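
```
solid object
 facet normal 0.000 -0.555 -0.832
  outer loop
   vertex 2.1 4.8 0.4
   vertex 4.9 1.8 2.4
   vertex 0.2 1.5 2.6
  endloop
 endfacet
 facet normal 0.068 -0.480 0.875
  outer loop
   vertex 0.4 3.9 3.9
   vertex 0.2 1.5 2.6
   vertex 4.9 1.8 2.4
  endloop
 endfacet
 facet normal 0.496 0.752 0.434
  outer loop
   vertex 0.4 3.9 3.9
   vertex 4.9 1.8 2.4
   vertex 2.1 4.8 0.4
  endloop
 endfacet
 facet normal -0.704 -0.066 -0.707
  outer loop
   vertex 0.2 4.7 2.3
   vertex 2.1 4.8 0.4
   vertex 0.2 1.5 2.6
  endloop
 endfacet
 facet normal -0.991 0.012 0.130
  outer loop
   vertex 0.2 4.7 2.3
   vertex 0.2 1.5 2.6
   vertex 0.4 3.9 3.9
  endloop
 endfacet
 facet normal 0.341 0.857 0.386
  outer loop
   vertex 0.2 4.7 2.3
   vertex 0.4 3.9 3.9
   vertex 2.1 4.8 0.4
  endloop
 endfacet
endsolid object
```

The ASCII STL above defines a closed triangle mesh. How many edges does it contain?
9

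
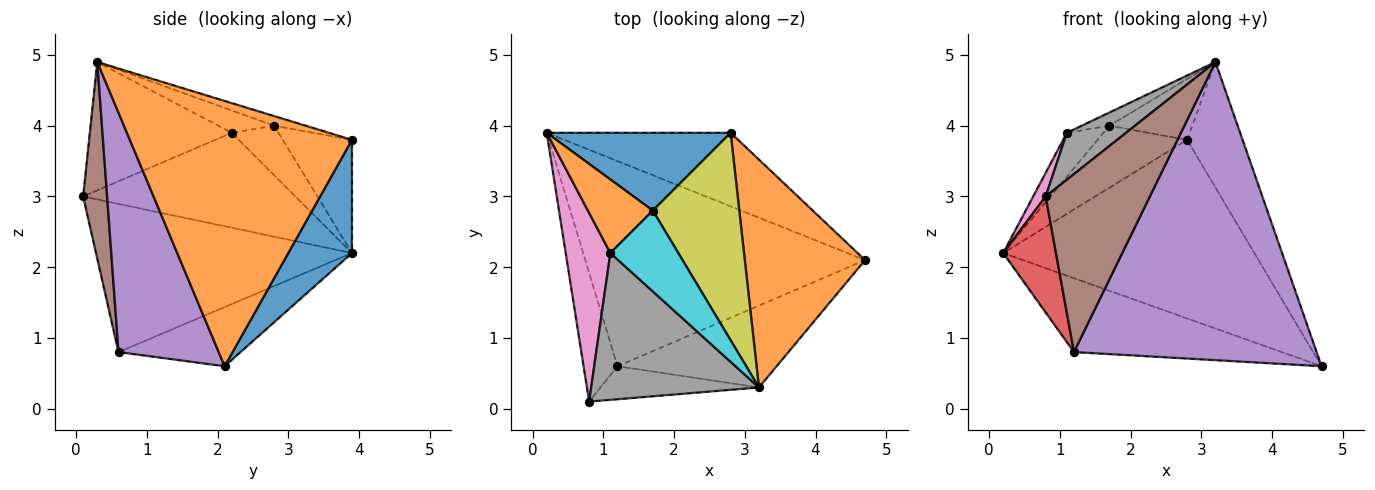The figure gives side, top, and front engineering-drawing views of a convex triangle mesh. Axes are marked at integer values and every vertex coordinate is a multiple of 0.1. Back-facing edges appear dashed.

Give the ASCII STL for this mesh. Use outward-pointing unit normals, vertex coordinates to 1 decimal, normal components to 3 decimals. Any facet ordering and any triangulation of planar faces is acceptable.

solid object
 facet normal 0.228 0.900 -0.371
  outer loop
   vertex 2.8 3.9 3.8
   vertex 4.7 2.1 0.6
   vertex 0.2 3.9 2.2
  endloop
 endfacet
 facet normal 0.888 0.222 0.403
  outer loop
   vertex 2.8 3.9 3.8
   vertex 3.2 0.3 4.9
   vertex 4.7 2.1 0.6
  endloop
 endfacet
 facet normal -0.195 0.332 -0.923
  outer loop
   vertex 1.2 0.6 0.8
   vertex 0.2 3.9 2.2
   vertex 4.7 2.1 0.6
  endloop
 endfacet
 facet normal -0.956 -0.197 -0.219
  outer loop
   vertex 1.2 0.6 0.8
   vertex 0.8 0.1 3.0
   vertex 0.2 3.9 2.2
  endloop
 endfacet
 facet normal 0.370 -0.896 -0.246
  outer loop
   vertex 1.2 0.6 0.8
   vertex 4.7 2.1 0.6
   vertex 3.2 0.3 4.9
  endloop
 endfacet
 facet normal 0.221 -0.959 -0.178
  outer loop
   vertex 1.2 0.6 0.8
   vertex 3.2 0.3 4.9
   vertex 0.8 0.1 3.0
  endloop
 endfacet
 facet normal -0.904 -0.053 0.425
  outer loop
   vertex 1.1 2.2 3.9
   vertex 0.2 3.9 2.2
   vertex 0.8 0.1 3.0
  endloop
 endfacet
 facet normal -0.589 -0.246 0.770
  outer loop
   vertex 1.1 2.2 3.9
   vertex 0.8 0.1 3.0
   vertex 3.2 0.3 4.9
  endloop
 endfacet
 facet normal -0.106 0.280 0.954
  outer loop
   vertex 1.7 2.8 4.0
   vertex 3.2 0.3 4.9
   vertex 2.8 3.9 3.8
  endloop
 endfacet
 facet normal -0.309 0.153 0.939
  outer loop
   vertex 1.7 2.8 4.0
   vertex 1.1 2.2 3.9
   vertex 3.2 0.3 4.9
  endloop
 endfacet
 facet normal -0.434 0.562 0.705
  outer loop
   vertex 1.7 2.8 4.0
   vertex 2.8 3.9 3.8
   vertex 0.2 3.9 2.2
  endloop
 endfacet
 facet normal -0.548 0.428 0.718
  outer loop
   vertex 1.7 2.8 4.0
   vertex 0.2 3.9 2.2
   vertex 1.1 2.2 3.9
  endloop
 endfacet
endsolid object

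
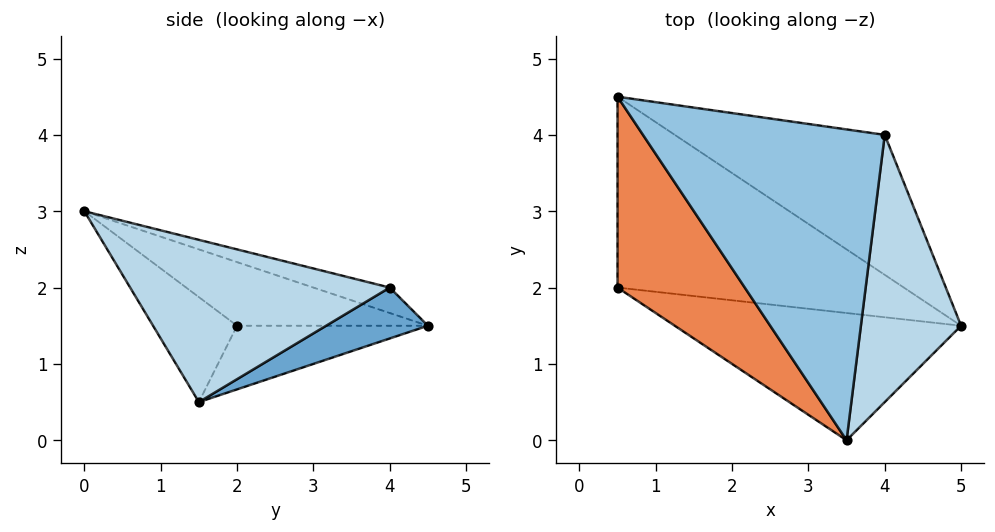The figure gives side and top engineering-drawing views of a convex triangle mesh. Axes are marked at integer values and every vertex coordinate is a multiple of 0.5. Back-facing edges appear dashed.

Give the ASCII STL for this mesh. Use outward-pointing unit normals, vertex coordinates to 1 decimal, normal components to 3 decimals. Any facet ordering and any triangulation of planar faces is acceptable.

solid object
 facet normal 0.195 0.561 -0.805
  outer loop
   vertex 4.0 4.0 2.0
   vertex 5.0 1.5 0.5
   vertex 0.5 4.5 1.5
  endloop
 endfacet
 facet normal -0.101 0.253 0.962
  outer loop
   vertex 4.0 4.0 2.0
   vertex 0.5 4.5 1.5
   vertex 3.5 0.0 3.0
  endloop
 endfacet
 facet normal 0.851 0.025 0.525
  outer loop
   vertex 4.0 4.0 2.0
   vertex 3.5 0.0 3.0
   vertex 5.0 1.5 0.5
  endloop
 endfacet
 facet normal -0.217 0.000 -0.976
  outer loop
   vertex 0.5 2.0 1.5
   vertex 0.5 4.5 1.5
   vertex 5.0 1.5 0.5
  endloop
 endfacet
 facet normal -0.447 0.000 0.894
  outer loop
   vertex 0.5 2.0 1.5
   vertex 3.5 0.0 3.0
   vertex 0.5 4.5 1.5
  endloop
 endfacet
 facet normal -0.218 -0.774 -0.595
  outer loop
   vertex 0.5 2.0 1.5
   vertex 5.0 1.5 0.5
   vertex 3.5 0.0 3.0
  endloop
 endfacet
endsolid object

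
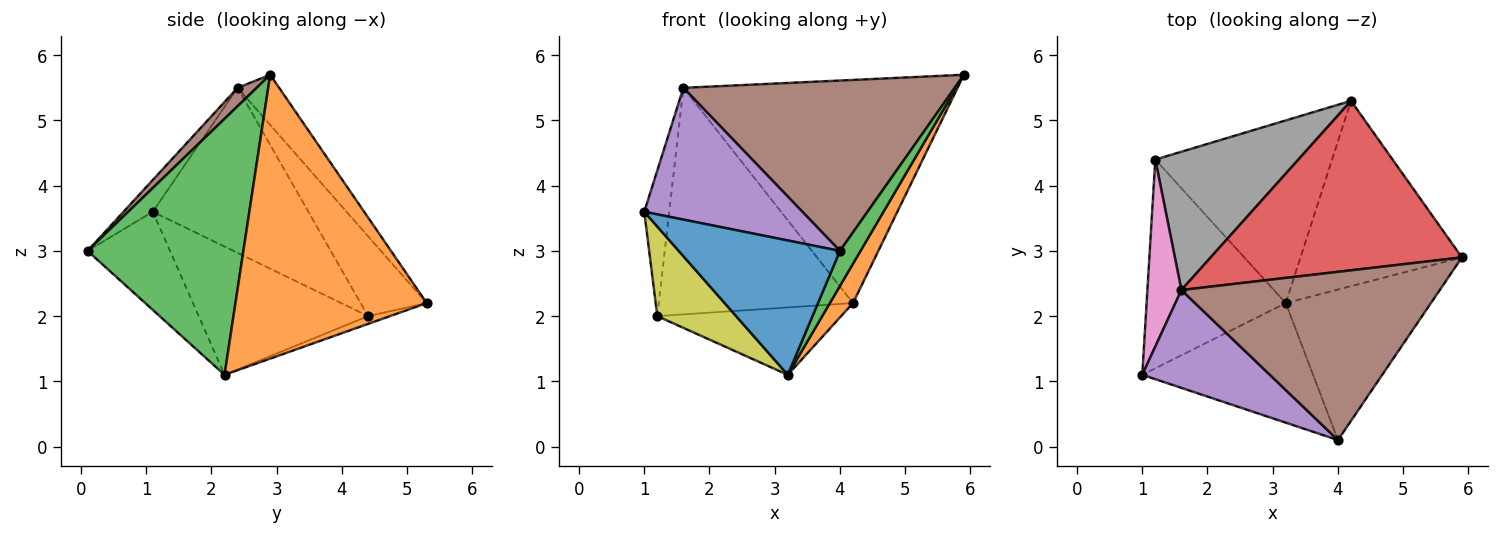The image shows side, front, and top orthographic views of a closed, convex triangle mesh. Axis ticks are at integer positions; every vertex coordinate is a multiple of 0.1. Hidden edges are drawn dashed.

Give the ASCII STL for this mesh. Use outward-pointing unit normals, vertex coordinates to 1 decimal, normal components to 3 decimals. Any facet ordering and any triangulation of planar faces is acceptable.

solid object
 facet normal -0.357 -0.698 -0.621
  outer loop
   vertex 3.2 2.2 1.1
   vertex 4.0 0.1 3.0
   vertex 1.0 1.1 3.6
  endloop
 endfacet
 facet normal 0.865 -0.104 -0.492
  outer loop
   vertex 3.2 2.2 1.1
   vertex 4.2 5.3 2.2
   vertex 5.9 2.9 5.7
  endloop
 endfacet
 facet normal 0.864 -0.114 -0.490
  outer loop
   vertex 3.2 2.2 1.1
   vertex 5.9 2.9 5.7
   vertex 4.0 0.1 3.0
  endloop
 endfacet
 facet normal -0.120 0.791 0.600
  outer loop
   vertex 1.6 2.4 5.5
   vertex 5.9 2.9 5.7
   vertex 4.2 5.3 2.2
  endloop
 endfacet
 facet normal -0.147 -0.794 0.590
  outer loop
   vertex 1.6 2.4 5.5
   vertex 1.0 1.1 3.6
   vertex 4.0 0.1 3.0
  endloop
 endfacet
 facet normal 0.050 -0.711 0.702
  outer loop
   vertex 1.6 2.4 5.5
   vertex 4.0 0.1 3.0
   vertex 5.9 2.9 5.7
  endloop
 endfacet
 facet normal -0.968 0.155 0.199
  outer loop
   vertex 1.2 4.4 2.0
   vertex 1.0 1.1 3.6
   vertex 1.6 2.4 5.5
  endloop
 endfacet
 facet normal -0.279 0.820 0.500
  outer loop
   vertex 1.2 4.4 2.0
   vertex 1.6 2.4 5.5
   vertex 4.2 5.3 2.2
  endloop
 endfacet
 facet normal -0.646 -0.301 -0.701
  outer loop
   vertex 1.2 4.4 2.0
   vertex 3.2 2.2 1.1
   vertex 1.0 1.1 3.6
  endloop
 endfacet
 facet normal -0.041 0.346 -0.937
  outer loop
   vertex 1.2 4.4 2.0
   vertex 4.2 5.3 2.2
   vertex 3.2 2.2 1.1
  endloop
 endfacet
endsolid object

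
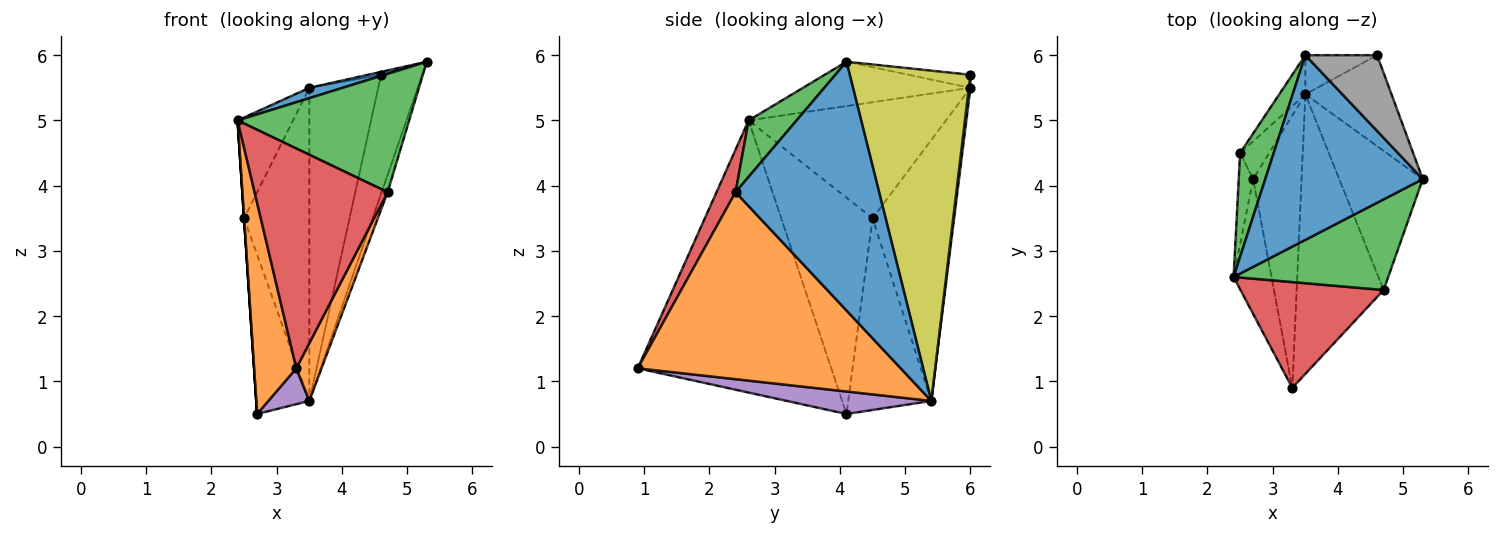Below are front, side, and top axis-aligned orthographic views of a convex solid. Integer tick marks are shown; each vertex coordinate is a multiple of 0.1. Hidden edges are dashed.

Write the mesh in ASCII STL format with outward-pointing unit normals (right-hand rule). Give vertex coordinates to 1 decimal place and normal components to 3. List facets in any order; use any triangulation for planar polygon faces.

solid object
 facet normal -0.270 -0.054 0.961
  outer loop
   vertex 3.5 6.0 5.5
   vertex 2.4 2.6 5.0
   vertex 5.3 4.1 5.9
  endloop
 endfacet
 facet normal -0.968 -0.211 -0.135
  outer loop
   vertex 3.3 0.9 1.2
   vertex 2.4 2.6 5.0
   vertex 2.7 4.1 0.5
  endloop
 endfacet
 facet normal -0.927 0.261 0.268
  outer loop
   vertex 2.5 4.5 3.5
   vertex 2.4 2.6 5.0
   vertex 3.5 6.0 5.5
  endloop
 endfacet
 facet normal -0.998 0.000 -0.067
  outer loop
   vertex 2.5 4.5 3.5
   vertex 2.7 4.1 0.5
   vertex 2.4 2.6 5.0
  endloop
 endfacet
 facet normal 0.418 -0.119 -0.901
  outer loop
   vertex 3.5 5.4 0.7
   vertex 3.3 0.9 1.2
   vertex 2.7 4.1 0.5
  endloop
 endfacet
 facet normal -0.778 0.623 -0.078
  outer loop
   vertex 3.5 5.4 0.7
   vertex 2.5 4.5 3.5
   vertex 3.5 6.0 5.5
  endloop
 endfacet
 facet normal -0.836 0.534 -0.127
  outer loop
   vertex 3.5 5.4 0.7
   vertex 2.7 4.1 0.5
   vertex 2.5 4.5 3.5
  endloop
 endfacet
 facet normal -0.179 0.038 0.983
  outer loop
   vertex 4.6 6.0 5.7
   vertex 3.5 6.0 5.5
   vertex 5.3 4.1 5.9
  endloop
 endfacet
 facet normal 0.919 0.313 -0.240
  outer loop
   vertex 4.6 6.0 5.7
   vertex 5.3 4.1 5.9
   vertex 3.5 5.4 0.7
  endloop
 endfacet
 facet normal 0.023 0.992 -0.124
  outer loop
   vertex 4.6 6.0 5.7
   vertex 3.5 5.4 0.7
   vertex 3.5 6.0 5.5
  endloop
 endfacet
 facet normal 0.947 0.040 -0.318
  outer loop
   vertex 4.7 2.4 3.9
   vertex 3.5 5.4 0.7
   vertex 5.3 4.1 5.9
  endloop
 endfacet
 facet normal 0.903 -0.087 -0.420
  outer loop
   vertex 4.7 2.4 3.9
   vertex 3.3 0.9 1.2
   vertex 3.5 5.4 0.7
  endloop
 endfacet
 facet normal 0.217 -0.775 0.594
  outer loop
   vertex 4.7 2.4 3.9
   vertex 5.3 4.1 5.9
   vertex 2.4 2.6 5.0
  endloop
 endfacet
 facet normal 0.128 -0.894 0.430
  outer loop
   vertex 4.7 2.4 3.9
   vertex 2.4 2.6 5.0
   vertex 3.3 0.9 1.2
  endloop
 endfacet
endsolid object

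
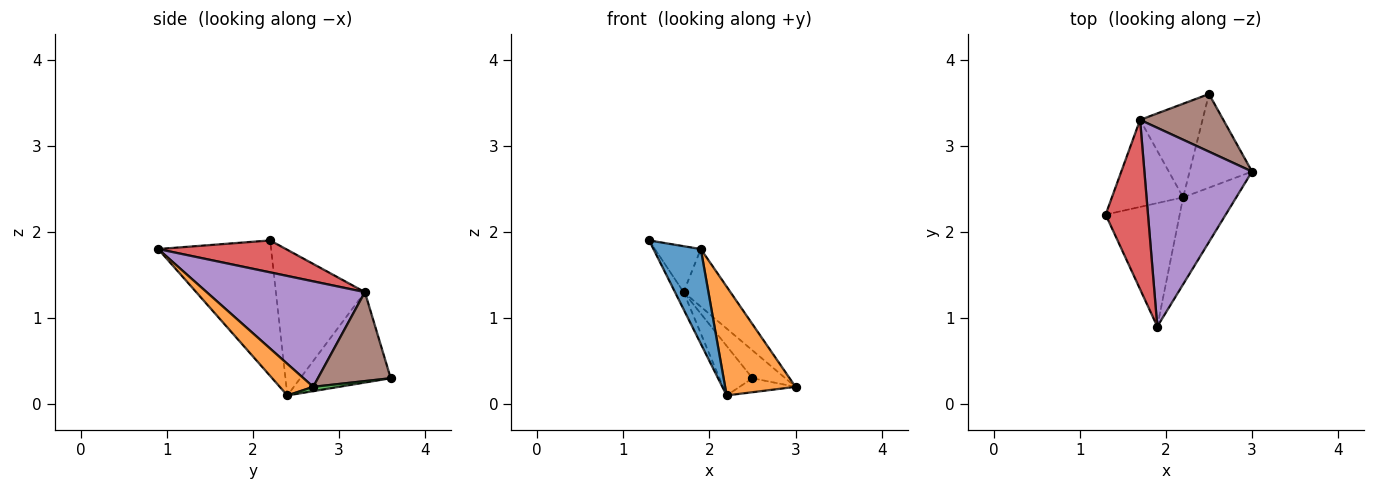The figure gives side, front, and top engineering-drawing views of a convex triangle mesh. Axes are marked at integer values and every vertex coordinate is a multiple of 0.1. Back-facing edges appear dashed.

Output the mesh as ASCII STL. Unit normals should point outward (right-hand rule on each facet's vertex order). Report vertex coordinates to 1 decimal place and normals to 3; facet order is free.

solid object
 facet normal -0.823 -0.345 -0.450
  outer loop
   vertex 2.2 2.4 0.1
   vertex 1.9 0.9 1.8
   vertex 1.3 2.2 1.9
  endloop
 endfacet
 facet normal 0.348 -0.733 -0.585
  outer loop
   vertex 2.2 2.4 0.1
   vertex 3.0 2.7 0.2
   vertex 1.9 0.9 1.8
  endloop
 endfacet
 facet normal 0.068 0.147 -0.987
  outer loop
   vertex 2.5 3.6 0.3
   vertex 3.0 2.7 0.2
   vertex 2.2 2.4 0.1
  endloop
 endfacet
 facet normal 0.589 0.212 0.780
  outer loop
   vertex 1.7 3.3 1.3
   vertex 1.3 2.2 1.9
   vertex 1.9 0.9 1.8
  endloop
 endfacet
 facet normal 0.685 0.203 0.699
  outer loop
   vertex 1.7 3.3 1.3
   vertex 1.9 0.9 1.8
   vertex 3.0 2.7 0.2
  endloop
 endfacet
 facet normal 0.694 0.313 0.649
  outer loop
   vertex 1.7 3.3 1.3
   vertex 3.0 2.7 0.2
   vertex 2.5 3.6 0.3
  endloop
 endfacet
 facet normal -0.895 0.087 -0.438
  outer loop
   vertex 1.7 3.3 1.3
   vertex 2.2 2.4 0.1
   vertex 1.3 2.2 1.9
  endloop
 endfacet
 facet normal -0.788 0.288 -0.544
  outer loop
   vertex 1.7 3.3 1.3
   vertex 2.5 3.6 0.3
   vertex 2.2 2.4 0.1
  endloop
 endfacet
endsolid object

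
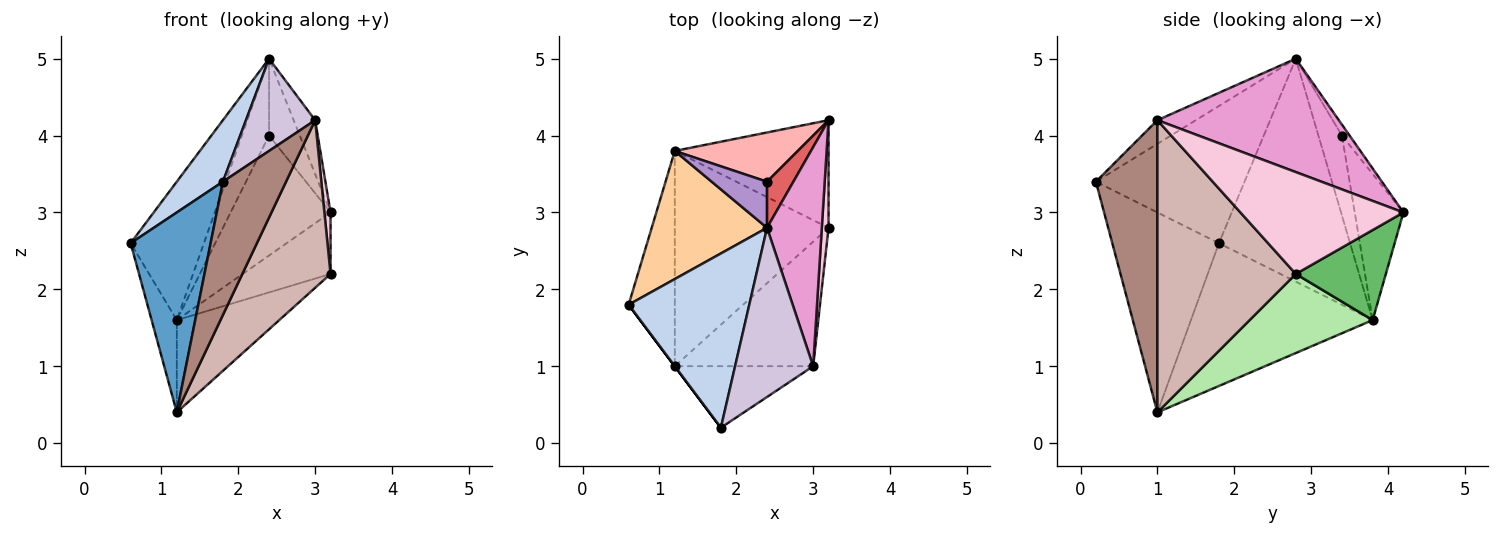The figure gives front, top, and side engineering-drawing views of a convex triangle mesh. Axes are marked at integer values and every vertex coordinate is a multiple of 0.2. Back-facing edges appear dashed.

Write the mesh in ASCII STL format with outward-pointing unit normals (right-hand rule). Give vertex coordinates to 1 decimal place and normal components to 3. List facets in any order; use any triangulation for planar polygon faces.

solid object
 facet normal -0.800 -0.600 0.000
  outer loop
   vertex 1.2 1.0 0.4
   vertex 1.8 0.2 3.4
   vertex 0.6 1.8 2.6
  endloop
 endfacet
 facet normal -0.731 -0.227 0.643
  outer loop
   vertex 2.4 2.8 5.0
   vertex 0.6 1.8 2.6
   vertex 1.8 0.2 3.4
  endloop
 endfacet
 facet normal -0.943 0.131 -0.305
  outer loop
   vertex 1.2 3.8 1.6
   vertex 1.2 1.0 0.4
   vertex 0.6 1.8 2.6
  endloop
 endfacet
 facet normal -0.796 0.444 0.412
  outer loop
   vertex 1.2 3.8 1.6
   vertex 0.6 1.8 2.6
   vertex 2.4 2.8 5.0
  endloop
 endfacet
 facet normal 0.453 0.442 -0.774
  outer loop
   vertex 3.2 2.8 2.2
   vertex 1.2 3.8 1.6
   vertex 3.2 4.2 3.0
  endloop
 endfacet
 facet normal 0.427 0.356 -0.831
  outer loop
   vertex 3.2 2.8 2.2
   vertex 1.2 1.0 0.4
   vertex 1.2 3.8 1.6
  endloop
 endfacet
 facet normal -0.210 0.838 0.503
  outer loop
   vertex 2.4 3.4 4.0
   vertex 2.4 2.8 5.0
   vertex 3.2 4.2 3.0
  endloop
 endfacet
 facet normal -0.411 0.843 0.346
  outer loop
   vertex 2.4 3.4 4.0
   vertex 3.2 4.2 3.0
   vertex 1.2 3.8 1.6
  endloop
 endfacet
 facet normal -0.596 0.688 0.413
  outer loop
   vertex 2.4 3.4 4.0
   vertex 1.2 3.8 1.6
   vertex 2.4 2.8 5.0
  endloop
 endfacet
 facet normal -0.257 -0.463 0.848
  outer loop
   vertex 3.0 1.0 4.2
   vertex 2.4 2.8 5.0
   vertex 1.8 0.2 3.4
  endloop
 endfacet
 facet normal 0.663 -0.680 -0.314
  outer loop
   vertex 3.0 1.0 4.2
   vertex 1.8 0.2 3.4
   vertex 1.2 1.0 0.4
  endloop
 endfacet
 facet normal 0.783 -0.499 -0.371
  outer loop
   vertex 3.0 1.0 4.2
   vertex 1.2 1.0 0.4
   vertex 3.2 2.8 2.2
  endloop
 endfacet
 facet normal 0.895 0.106 0.433
  outer loop
   vertex 3.0 1.0 4.2
   vertex 3.2 4.2 3.0
   vertex 2.4 2.8 5.0
  endloop
 endfacet
 facet normal 0.997 -0.038 0.066
  outer loop
   vertex 3.0 1.0 4.2
   vertex 3.2 2.8 2.2
   vertex 3.2 4.2 3.0
  endloop
 endfacet
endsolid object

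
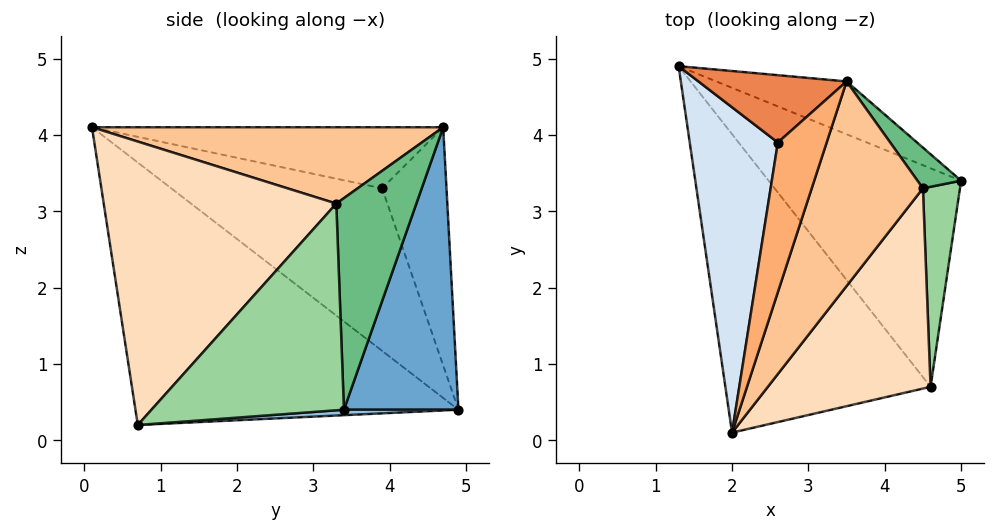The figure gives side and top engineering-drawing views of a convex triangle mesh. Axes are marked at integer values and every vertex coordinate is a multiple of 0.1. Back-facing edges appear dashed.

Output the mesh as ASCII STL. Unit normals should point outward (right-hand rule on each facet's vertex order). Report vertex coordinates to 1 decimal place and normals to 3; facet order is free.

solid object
 facet normal 0.370 0.913 -0.171
  outer loop
   vertex 3.5 4.7 4.1
   vertex 5.0 3.4 0.4
   vertex 1.3 4.9 0.4
  endloop
 endfacet
 facet normal 0.028 0.070 -0.997
  outer loop
   vertex 4.6 0.7 0.2
   vertex 1.3 4.9 0.4
   vertex 5.0 3.4 0.4
  endloop
 endfacet
 facet normal -0.679 -0.508 -0.531
  outer loop
   vertex 4.6 0.7 0.2
   vertex 2.0 0.1 4.1
   vertex 1.3 4.9 0.4
  endloop
 endfacet
 facet normal -0.855 0.233 0.463
  outer loop
   vertex 2.6 3.9 3.3
   vertex 1.3 4.9 0.4
   vertex 2.0 0.1 4.1
  endloop
 endfacet
 facet normal -0.781 0.393 0.486
  outer loop
   vertex 2.6 3.9 3.3
   vertex 3.5 4.7 4.1
   vertex 1.3 4.9 0.4
  endloop
 endfacet
 facet normal -0.757 0.247 0.605
  outer loop
   vertex 2.6 3.9 3.3
   vertex 2.0 0.1 4.1
   vertex 3.5 4.7 4.1
  endloop
 endfacet
 facet normal 0.557 -0.182 0.811
  outer loop
   vertex 4.5 3.3 3.1
   vertex 3.5 4.7 4.1
   vertex 2.0 0.1 4.1
  endloop
 endfacet
 facet normal 0.769 -0.463 0.441
  outer loop
   vertex 4.5 3.3 3.1
   vertex 2.0 0.1 4.1
   vertex 4.6 0.7 0.2
  endloop
 endfacet
 facet normal 0.856 0.485 0.177
  outer loop
   vertex 4.5 3.3 3.1
   vertex 5.0 3.4 0.4
   vertex 3.5 4.7 4.1
  endloop
 endfacet
 facet normal 0.972 -0.157 0.174
  outer loop
   vertex 4.5 3.3 3.1
   vertex 4.6 0.7 0.2
   vertex 5.0 3.4 0.4
  endloop
 endfacet
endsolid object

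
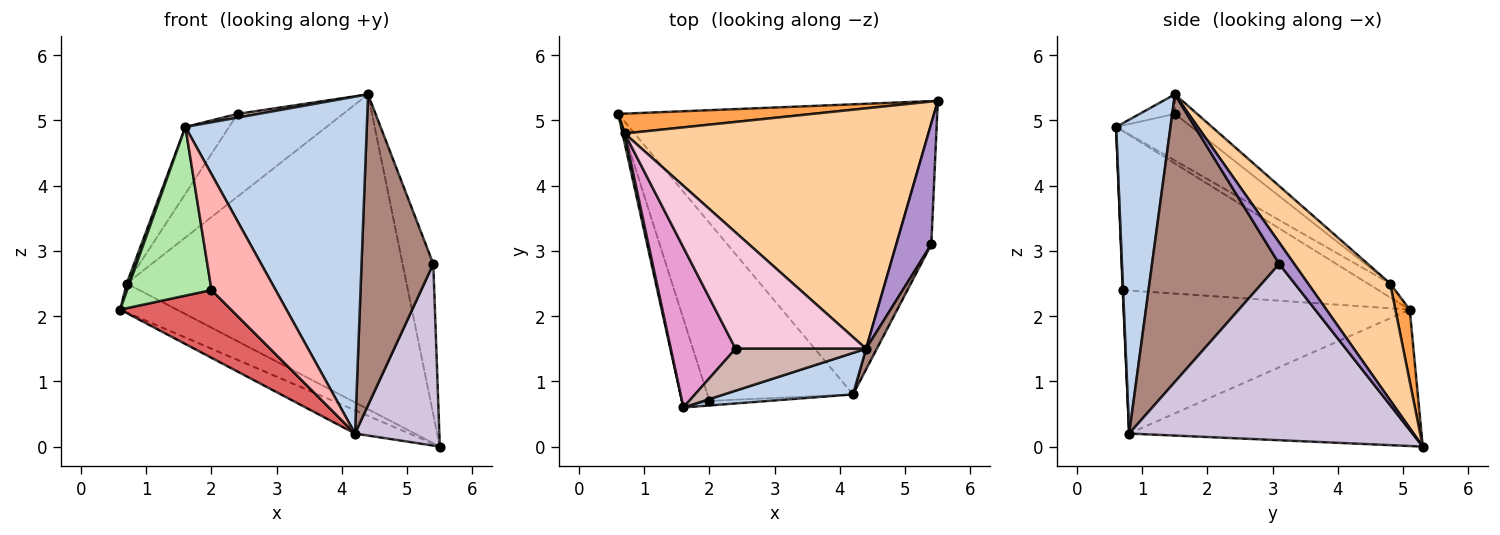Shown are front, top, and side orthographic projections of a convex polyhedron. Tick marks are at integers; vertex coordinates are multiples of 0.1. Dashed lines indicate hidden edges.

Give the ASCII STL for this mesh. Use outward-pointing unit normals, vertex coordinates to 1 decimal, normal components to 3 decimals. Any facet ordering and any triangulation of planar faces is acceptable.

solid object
 facet normal -0.395 0.074 -0.916
  outer loop
   vertex 4.2 0.8 0.2
   vertex 0.6 5.1 2.1
   vertex 5.5 5.3 0.0
  endloop
 endfacet
 facet normal 0.285 -0.951 0.117
  outer loop
   vertex 4.2 0.8 0.2
   vertex 4.4 1.5 5.4
   vertex 1.6 0.6 4.9
  endloop
 endfacet
 facet normal 0.205 0.807 0.554
  outer loop
   vertex 0.7 4.8 2.5
   vertex 5.5 5.3 0.0
   vertex 0.6 5.1 2.1
  endloop
 endfacet
 facet normal 0.227 0.774 0.591
  outer loop
   vertex 0.7 4.8 2.5
   vertex 4.4 1.5 5.4
   vertex 5.5 5.3 0.0
  endloop
 endfacet
 facet normal -0.981 -0.123 0.153
  outer loop
   vertex 0.7 4.8 2.5
   vertex 0.6 5.1 2.1
   vertex 1.6 0.6 4.9
  endloop
 endfacet
 facet normal -0.937 -0.309 -0.162
  outer loop
   vertex 2.0 0.7 2.4
   vertex 1.6 0.6 4.9
   vertex 0.6 5.1 2.1
  endloop
 endfacet
 facet normal -0.676 -0.262 -0.688
  outer loop
   vertex 2.0 0.7 2.4
   vertex 0.6 5.1 2.1
   vertex 4.2 0.8 0.2
  endloop
 endfacet
 facet normal 0.006 -0.999 -0.039
  outer loop
   vertex 2.0 0.7 2.4
   vertex 4.2 0.8 0.2
   vertex 1.6 0.6 4.9
  endloop
 endfacet
 facet normal 0.356 0.729 0.585
  outer loop
   vertex 5.4 3.1 2.8
   vertex 5.5 5.3 0.0
   vertex 4.4 1.5 5.4
  endloop
 endfacet
 facet normal 0.942 -0.280 -0.187
  outer loop
   vertex 5.4 3.1 2.8
   vertex 4.2 0.8 0.2
   vertex 5.5 5.3 0.0
  endloop
 endfacet
 facet normal 0.871 -0.491 0.033
  outer loop
   vertex 5.4 3.1 2.8
   vertex 4.4 1.5 5.4
   vertex 4.2 0.8 0.2
  endloop
 endfacet
 facet normal -0.148 -0.088 0.985
  outer loop
   vertex 2.4 1.5 5.1
   vertex 1.6 0.6 4.9
   vertex 4.4 1.5 5.4
  endloop
 endfacet
 facet normal -0.553 0.321 0.769
  outer loop
   vertex 2.4 1.5 5.1
   vertex 0.7 4.8 2.5
   vertex 1.6 0.6 4.9
  endloop
 endfacet
 facet normal -0.121 0.575 0.809
  outer loop
   vertex 2.4 1.5 5.1
   vertex 4.4 1.5 5.4
   vertex 0.7 4.8 2.5
  endloop
 endfacet
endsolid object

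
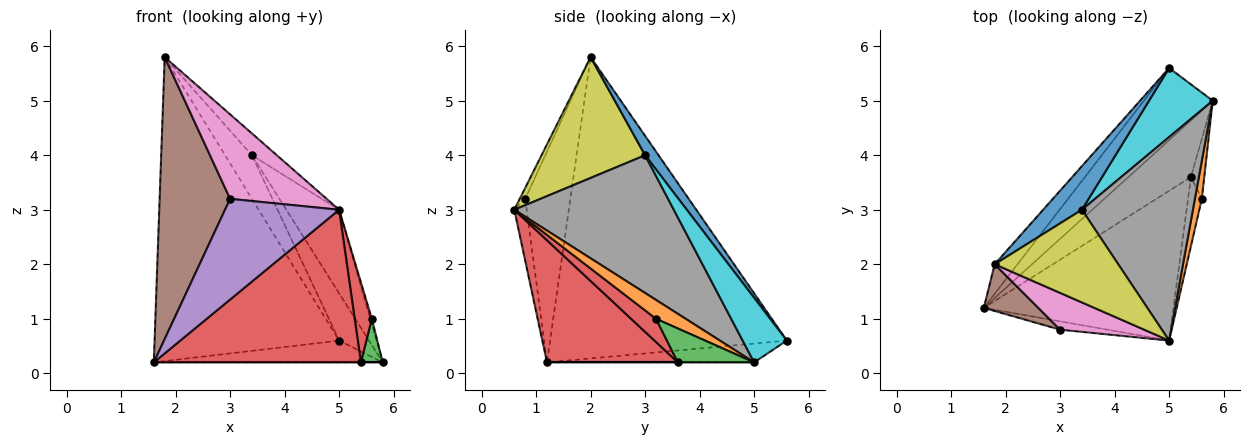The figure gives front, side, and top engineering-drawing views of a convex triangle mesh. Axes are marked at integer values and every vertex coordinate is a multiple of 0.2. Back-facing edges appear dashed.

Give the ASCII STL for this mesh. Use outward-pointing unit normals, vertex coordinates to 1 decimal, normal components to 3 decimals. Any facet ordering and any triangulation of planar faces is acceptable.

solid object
 facet normal -0.253 0.280 -0.926
  outer loop
   vertex 5.0 5.6 0.6
   vertex 5.8 5.0 0.2
   vertex 1.6 1.2 0.2
  endloop
 endfacet
 facet normal -0.787 0.614 -0.060
  outer loop
   vertex 5.0 5.6 0.6
   vertex 1.6 1.2 0.2
   vertex 1.8 2.0 5.8
  endloop
 endfacet
 facet normal 0.000 0.000 -1.000
  outer loop
   vertex 5.4 3.6 0.2
   vertex 1.6 1.2 0.2
   vertex 5.8 5.0 0.2
  endloop
 endfacet
 facet normal 0.411 -0.651 -0.638
  outer loop
   vertex 5.4 3.6 0.2
   vertex 5.0 0.6 3.0
   vertex 1.6 1.2 0.2
  endloop
 endfacet
 facet normal -0.107 -0.991 -0.082
  outer loop
   vertex 3.0 0.8 3.2
   vertex 1.6 1.2 0.2
   vertex 5.0 0.6 3.0
  endloop
 endfacet
 facet normal -0.534 -0.834 0.138
  outer loop
   vertex 3.0 0.8 3.2
   vertex 1.8 2.0 5.8
   vertex 1.6 1.2 0.2
  endloop
 endfacet
 facet normal -0.052 -0.916 0.399
  outer loop
   vertex 3.0 0.8 3.2
   vertex 5.0 0.6 3.0
   vertex 1.8 2.0 5.8
  endloop
 endfacet
 facet normal 0.754 0.250 0.608
  outer loop
   vertex 3.4 3.0 4.0
   vertex 5.0 0.6 3.0
   vertex 5.8 5.0 0.2
  endloop
 endfacet
 facet normal 0.689 0.166 0.705
  outer loop
   vertex 3.4 3.0 4.0
   vertex 1.8 2.0 5.8
   vertex 5.0 0.6 3.0
  endloop
 endfacet
 facet normal 0.641 0.433 0.633
  outer loop
   vertex 3.4 3.0 4.0
   vertex 5.8 5.0 0.2
   vertex 5.0 5.6 0.6
  endloop
 endfacet
 facet normal 0.333 0.667 0.667
  outer loop
   vertex 3.4 3.0 4.0
   vertex 5.0 5.6 0.6
   vertex 1.8 2.0 5.8
  endloop
 endfacet
 facet normal 0.937 0.049 0.345
  outer loop
   vertex 5.6 3.2 1.0
   vertex 5.8 5.0 0.2
   vertex 5.0 0.6 3.0
  endloop
 endfacet
 facet normal 0.899 -0.257 -0.353
  outer loop
   vertex 5.6 3.2 1.0
   vertex 5.4 3.6 0.2
   vertex 5.8 5.0 0.2
  endloop
 endfacet
 facet normal 0.740 -0.509 -0.439
  outer loop
   vertex 5.6 3.2 1.0
   vertex 5.0 0.6 3.0
   vertex 5.4 3.6 0.2
  endloop
 endfacet
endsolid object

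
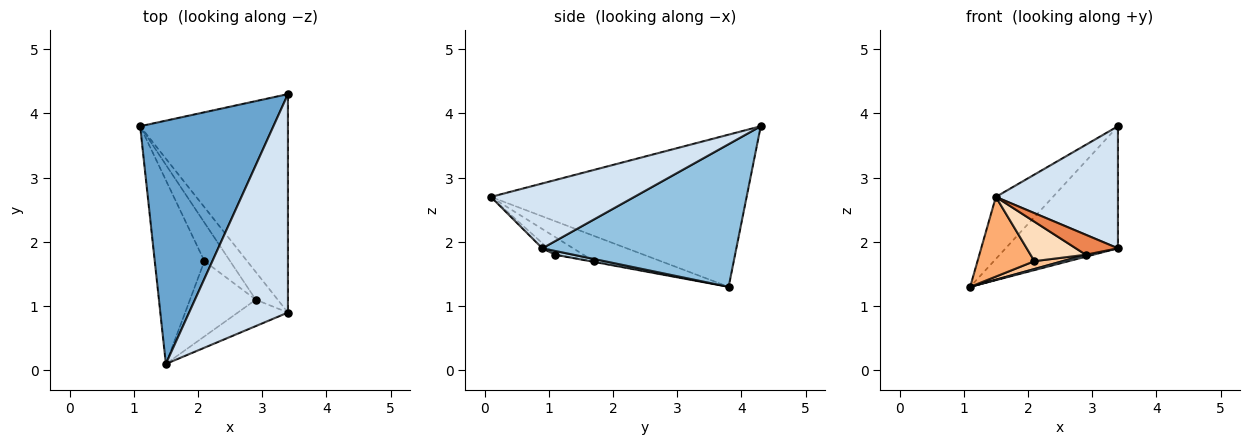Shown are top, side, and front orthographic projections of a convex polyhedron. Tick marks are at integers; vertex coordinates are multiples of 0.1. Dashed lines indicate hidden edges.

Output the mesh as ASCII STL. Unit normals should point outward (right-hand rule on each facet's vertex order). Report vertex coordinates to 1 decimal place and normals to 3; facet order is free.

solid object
 facet normal -0.742 0.166 0.650
  outer loop
   vertex 1.5 0.1 2.7
   vertex 3.4 4.3 3.8
   vertex 1.1 3.8 1.3
  endloop
 endfacet
 facet normal 0.644 0.373 -0.667
  outer loop
   vertex 3.4 0.9 1.9
   vertex 1.1 3.8 1.3
   vertex 3.4 4.3 3.8
  endloop
 endfacet
 facet normal 0.169 -0.070 -0.983
  outer loop
   vertex 3.4 0.9 1.9
   vertex 2.9 1.1 1.8
   vertex 1.1 3.8 1.3
  endloop
 endfacet
 facet normal 0.497 -0.423 0.757
  outer loop
   vertex 3.4 0.9 1.9
   vertex 3.4 4.3 3.8
   vertex 1.5 0.1 2.7
  endloop
 endfacet
 facet normal -0.082 -0.601 -0.795
  outer loop
   vertex 3.4 0.9 1.9
   vertex 1.5 0.1 2.7
   vertex 2.9 1.1 1.8
  endloop
 endfacet
 facet normal -0.424 -0.360 -0.831
  outer loop
   vertex 2.1 1.7 1.7
   vertex 1.5 0.1 2.7
   vertex 1.1 3.8 1.3
  endloop
 endfacet
 facet normal -0.027 -0.200 -0.980
  outer loop
   vertex 2.1 1.7 1.7
   vertex 1.1 3.8 1.3
   vertex 2.9 1.1 1.8
  endloop
 endfacet
 facet normal -0.231 -0.452 -0.862
  outer loop
   vertex 2.1 1.7 1.7
   vertex 2.9 1.1 1.8
   vertex 1.5 0.1 2.7
  endloop
 endfacet
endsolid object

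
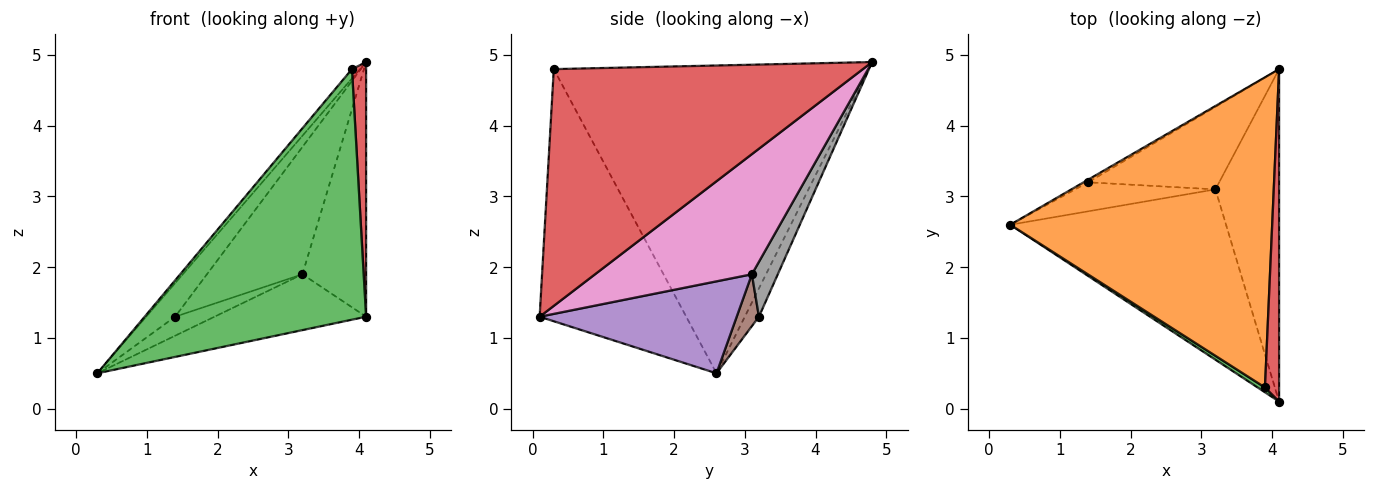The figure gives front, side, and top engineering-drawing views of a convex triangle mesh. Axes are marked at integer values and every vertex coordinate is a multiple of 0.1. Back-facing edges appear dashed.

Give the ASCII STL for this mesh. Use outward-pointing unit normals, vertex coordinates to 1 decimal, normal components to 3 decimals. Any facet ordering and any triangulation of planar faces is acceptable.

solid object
 facet normal -0.438 0.896 -0.070
  outer loop
   vertex 1.4 3.2 1.3
   vertex 0.3 2.6 0.5
   vertex 4.1 4.8 4.9
  endloop
 endfacet
 facet normal -0.761 0.019 0.648
  outer loop
   vertex 3.9 0.3 4.8
   vertex 4.1 4.8 4.9
   vertex 0.3 2.6 0.5
  endloop
 endfacet
 facet normal -0.552 -0.834 0.016
  outer loop
   vertex 3.9 0.3 4.8
   vertex 0.3 2.6 0.5
   vertex 4.1 0.1 1.3
  endloop
 endfacet
 facet normal 0.997 -0.046 0.060
  outer loop
   vertex 3.9 0.3 4.8
   vertex 4.1 0.1 1.3
   vertex 4.1 4.8 4.9
  endloop
 endfacet
 facet normal 0.375 0.289 -0.881
  outer loop
   vertex 3.2 3.1 1.9
   vertex 4.1 0.1 1.3
   vertex 0.3 2.6 0.5
  endloop
 endfacet
 facet normal 0.295 0.524 -0.799
  outer loop
   vertex 3.2 3.1 1.9
   vertex 0.3 2.6 0.5
   vertex 1.4 3.2 1.3
  endloop
 endfacet
 facet normal 0.832 0.338 -0.441
  outer loop
   vertex 3.2 3.1 1.9
   vertex 4.1 4.8 4.9
   vertex 4.1 0.1 1.3
  endloop
 endfacet
 facet normal 0.222 0.818 -0.530
  outer loop
   vertex 3.2 3.1 1.9
   vertex 1.4 3.2 1.3
   vertex 4.1 4.8 4.9
  endloop
 endfacet
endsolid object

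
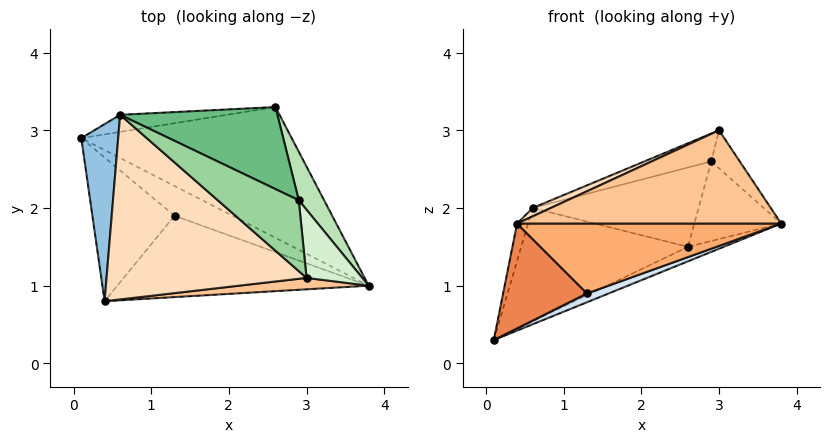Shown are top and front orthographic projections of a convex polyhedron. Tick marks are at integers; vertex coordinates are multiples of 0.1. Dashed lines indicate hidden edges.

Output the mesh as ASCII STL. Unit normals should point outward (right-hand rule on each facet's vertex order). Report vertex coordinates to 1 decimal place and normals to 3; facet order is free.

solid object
 facet normal 0.418 0.100 -0.903
  outer loop
   vertex 2.6 3.3 1.5
   vertex 3.8 1.0 1.8
   vertex 0.1 2.9 0.3
  endloop
 endfacet
 facet normal -0.960 0.057 0.272
  outer loop
   vertex 0.6 3.2 2.0
   vertex 0.1 2.9 0.3
   vertex 0.4 0.8 1.8
  endloop
 endfacet
 facet normal -0.086 0.985 -0.148
  outer loop
   vertex 0.6 3.2 2.0
   vertex 2.6 3.3 1.5
   vertex 0.1 2.9 0.3
  endloop
 endfacet
 facet normal 0.236 -0.276 -0.932
  outer loop
   vertex 1.3 1.9 0.9
   vertex 0.1 2.9 0.3
   vertex 3.8 1.0 1.8
  endloop
 endfacet
 facet normal -0.087 -0.587 -0.805
  outer loop
   vertex 1.3 1.9 0.9
   vertex 0.4 0.8 1.8
   vertex 0.1 2.9 0.3
  endloop
 endfacet
 facet normal 0.038 -0.651 -0.758
  outer loop
   vertex 1.3 1.9 0.9
   vertex 3.8 1.0 1.8
   vertex 0.4 0.8 1.8
  endloop
 endfacet
 facet normal 0.058 -0.991 0.121
  outer loop
   vertex 3.0 1.1 3.0
   vertex 0.4 0.8 1.8
   vertex 3.8 1.0 1.8
  endloop
 endfacet
 facet normal -0.415 -0.041 0.909
  outer loop
   vertex 3.0 1.1 3.0
   vertex 0.6 3.2 2.0
   vertex 0.4 0.8 1.8
  endloop
 endfacet
 facet normal 0.143 0.688 0.711
  outer loop
   vertex 2.9 2.1 2.6
   vertex 2.6 3.3 1.5
   vertex 0.6 3.2 2.0
  endloop
 endfacet
 facet normal -0.068 0.365 0.929
  outer loop
   vertex 2.9 2.1 2.6
   vertex 0.6 3.2 2.0
   vertex 3.0 1.1 3.0
  endloop
 endfacet
 facet normal 0.833 0.472 0.288
  outer loop
   vertex 2.9 2.1 2.6
   vertex 3.8 1.0 1.8
   vertex 2.6 3.3 1.5
  endloop
 endfacet
 facet normal 0.808 0.287 0.515
  outer loop
   vertex 2.9 2.1 2.6
   vertex 3.0 1.1 3.0
   vertex 3.8 1.0 1.8
  endloop
 endfacet
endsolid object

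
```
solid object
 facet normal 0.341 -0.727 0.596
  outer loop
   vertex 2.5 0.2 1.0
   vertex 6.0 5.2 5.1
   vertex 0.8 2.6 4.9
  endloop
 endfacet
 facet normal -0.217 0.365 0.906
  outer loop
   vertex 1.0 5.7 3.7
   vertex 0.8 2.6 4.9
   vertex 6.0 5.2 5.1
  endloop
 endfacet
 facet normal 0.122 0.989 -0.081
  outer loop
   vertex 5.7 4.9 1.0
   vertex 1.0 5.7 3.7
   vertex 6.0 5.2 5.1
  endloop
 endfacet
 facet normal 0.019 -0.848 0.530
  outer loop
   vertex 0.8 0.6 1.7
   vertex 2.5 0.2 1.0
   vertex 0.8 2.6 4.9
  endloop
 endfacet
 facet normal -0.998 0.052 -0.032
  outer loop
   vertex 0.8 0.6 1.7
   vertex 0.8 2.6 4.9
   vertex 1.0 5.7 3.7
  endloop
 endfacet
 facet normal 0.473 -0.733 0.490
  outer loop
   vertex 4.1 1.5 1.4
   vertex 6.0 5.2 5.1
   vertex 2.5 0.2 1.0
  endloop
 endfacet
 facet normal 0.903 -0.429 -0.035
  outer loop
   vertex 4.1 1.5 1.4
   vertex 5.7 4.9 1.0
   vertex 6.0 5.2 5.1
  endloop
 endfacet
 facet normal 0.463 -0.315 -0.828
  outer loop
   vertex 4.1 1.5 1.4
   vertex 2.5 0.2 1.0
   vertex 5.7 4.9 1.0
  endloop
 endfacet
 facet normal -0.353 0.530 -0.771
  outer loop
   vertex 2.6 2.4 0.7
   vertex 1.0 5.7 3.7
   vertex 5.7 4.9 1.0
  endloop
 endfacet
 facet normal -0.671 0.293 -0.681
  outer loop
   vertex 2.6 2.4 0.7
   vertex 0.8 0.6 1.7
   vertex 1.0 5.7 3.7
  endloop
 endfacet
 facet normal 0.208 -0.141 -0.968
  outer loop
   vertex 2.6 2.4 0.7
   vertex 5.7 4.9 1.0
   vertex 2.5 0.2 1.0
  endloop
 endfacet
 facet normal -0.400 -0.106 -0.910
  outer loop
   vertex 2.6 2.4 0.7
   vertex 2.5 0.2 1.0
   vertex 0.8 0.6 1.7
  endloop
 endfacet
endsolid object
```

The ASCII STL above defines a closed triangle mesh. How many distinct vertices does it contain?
8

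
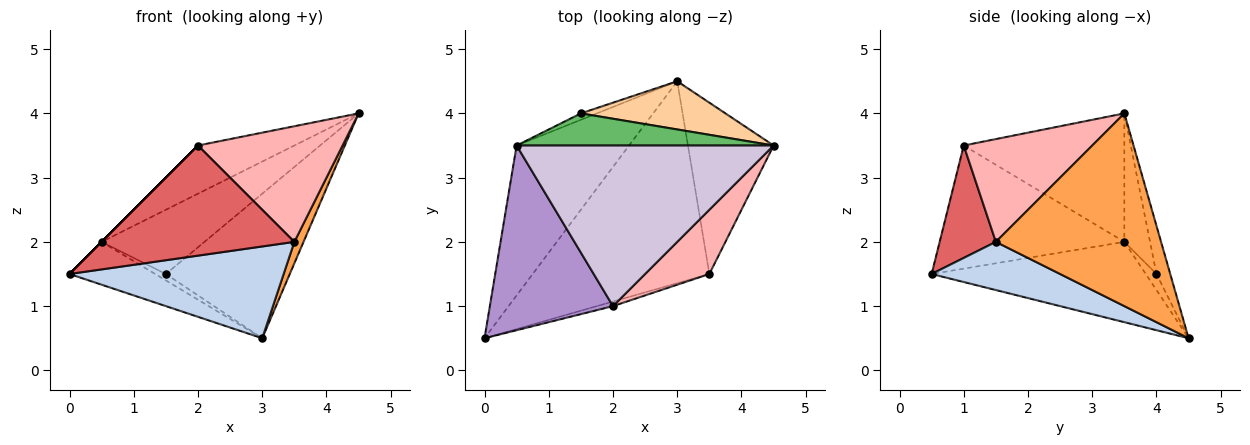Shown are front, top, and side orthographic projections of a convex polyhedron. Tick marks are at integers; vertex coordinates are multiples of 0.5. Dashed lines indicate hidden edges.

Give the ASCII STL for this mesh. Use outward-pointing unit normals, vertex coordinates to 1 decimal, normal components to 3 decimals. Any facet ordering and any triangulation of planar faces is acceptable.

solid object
 facet normal -0.566 0.226 -0.793
  outer loop
   vertex 0.5 3.5 2.0
   vertex 3.0 4.5 0.5
   vertex 0.0 0.5 1.5
  endloop
 endfacet
 facet normal 0.241 -0.402 -0.884
  outer loop
   vertex 3.5 1.5 2.0
   vertex 0.0 0.5 1.5
   vertex 3.0 4.5 0.5
  endloop
 endfacet
 facet normal 0.913 -0.051 -0.406
  outer loop
   vertex 3.5 1.5 2.0
   vertex 3.0 4.5 0.5
   vertex 4.5 3.5 4.0
  endloop
 endfacet
 facet normal -0.105 0.943 0.314
  outer loop
   vertex 1.5 4.0 1.5
   vertex 4.5 3.5 4.0
   vertex 3.0 4.5 0.5
  endloop
 endfacet
 facet normal -0.218 0.873 0.436
  outer loop
   vertex 1.5 4.0 1.5
   vertex 0.5 3.5 2.0
   vertex 4.5 3.5 4.0
  endloop
 endfacet
 facet normal -0.577 0.577 -0.577
  outer loop
   vertex 1.5 4.0 1.5
   vertex 3.0 4.5 0.5
   vertex 0.5 3.5 2.0
  endloop
 endfacet
 facet normal 0.280 -0.959 -0.040
  outer loop
   vertex 2.0 1.0 3.5
   vertex 0.0 0.5 1.5
   vertex 3.5 1.5 2.0
  endloop
 endfacet
 facet normal 0.614 -0.690 0.383
  outer loop
   vertex 2.0 1.0 3.5
   vertex 3.5 1.5 2.0
   vertex 4.5 3.5 4.0
  endloop
 endfacet
 facet normal -0.707 0.000 0.707
  outer loop
   vertex 2.0 1.0 3.5
   vertex 0.5 3.5 2.0
   vertex 0.0 0.5 1.5
  endloop
 endfacet
 facet normal -0.432 0.259 0.864
  outer loop
   vertex 2.0 1.0 3.5
   vertex 4.5 3.5 4.0
   vertex 0.5 3.5 2.0
  endloop
 endfacet
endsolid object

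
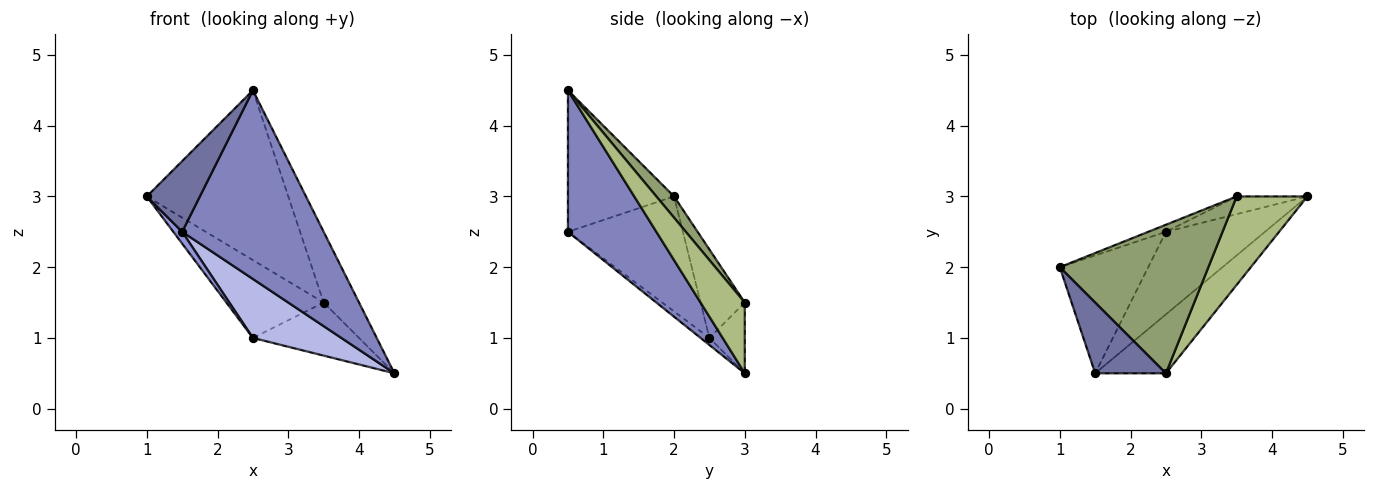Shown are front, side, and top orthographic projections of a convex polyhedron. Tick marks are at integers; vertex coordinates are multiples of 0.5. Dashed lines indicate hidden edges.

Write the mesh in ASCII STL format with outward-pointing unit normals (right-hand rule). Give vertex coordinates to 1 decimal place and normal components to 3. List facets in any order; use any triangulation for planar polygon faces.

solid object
 facet normal -0.816 -0.408 0.408
  outer loop
   vertex 1.5 0.5 2.5
   vertex 2.5 0.5 4.5
   vertex 1.0 2.0 3.0
  endloop
 endfacet
 facet normal 0.512 -0.820 -0.256
  outer loop
   vertex 1.5 0.5 2.5
   vertex 4.5 3.0 0.5
   vertex 2.5 0.5 4.5
  endloop
 endfacet
 facet normal -0.791 -0.061 -0.609
  outer loop
   vertex 2.5 2.5 1.0
   vertex 1.5 0.5 2.5
   vertex 1.0 2.0 3.0
  endloop
 endfacet
 facet normal -0.058 -0.580 -0.812
  outer loop
   vertex 2.5 2.5 1.0
   vertex 4.5 3.0 0.5
   vertex 1.5 0.5 2.5
  endloop
 endfacet
 facet normal 0.094 0.749 0.656
  outer loop
   vertex 3.5 3.0 1.5
   vertex 1.0 2.0 3.0
   vertex 2.5 0.5 4.5
  endloop
 endfacet
 facet normal 0.615 0.492 0.615
  outer loop
   vertex 3.5 3.0 1.5
   vertex 2.5 0.5 4.5
   vertex 4.5 3.0 0.5
  endloop
 endfacet
 facet normal -0.412 0.907 -0.082
  outer loop
   vertex 3.5 3.0 1.5
   vertex 2.5 2.5 1.0
   vertex 1.0 2.0 3.0
  endloop
 endfacet
 facet normal -0.302 0.905 -0.302
  outer loop
   vertex 3.5 3.0 1.5
   vertex 4.5 3.0 0.5
   vertex 2.5 2.5 1.0
  endloop
 endfacet
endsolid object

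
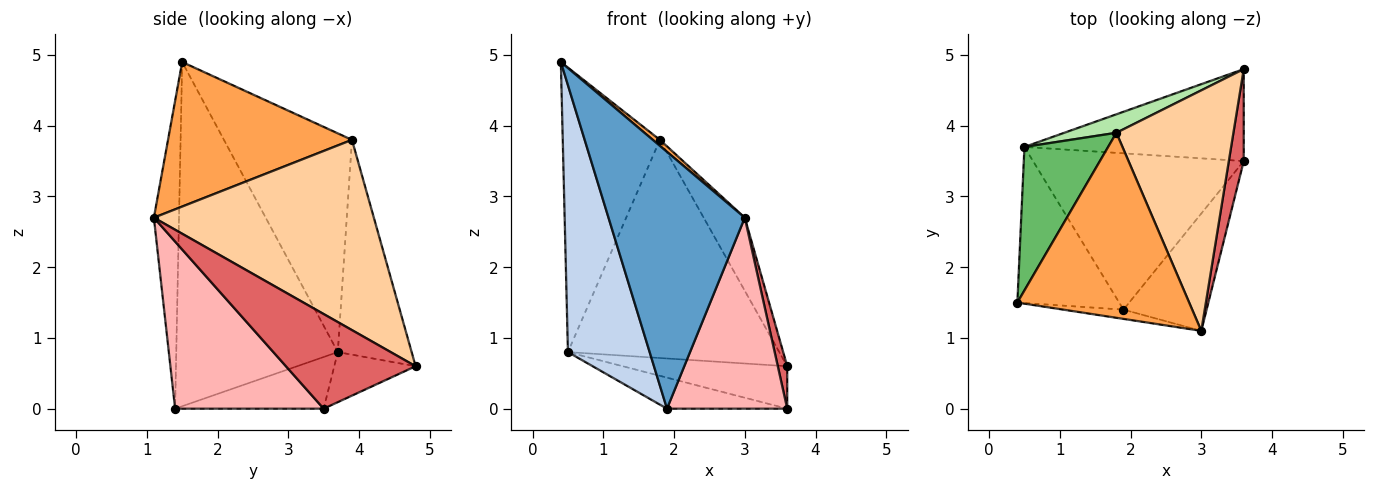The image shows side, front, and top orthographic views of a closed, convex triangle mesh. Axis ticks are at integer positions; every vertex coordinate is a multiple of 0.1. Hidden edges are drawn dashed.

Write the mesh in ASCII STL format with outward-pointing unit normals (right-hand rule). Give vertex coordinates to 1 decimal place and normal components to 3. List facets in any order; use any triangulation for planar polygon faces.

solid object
 facet normal -0.181 -0.983 -0.035
  outer loop
   vertex 1.9 1.4 0.0
   vertex 3.0 1.1 2.7
   vertex 0.4 1.5 4.9
  endloop
 endfacet
 facet normal -0.863 -0.436 -0.255
  outer loop
   vertex 0.5 3.7 0.8
   vertex 1.9 1.4 0.0
   vertex 0.4 1.5 4.9
  endloop
 endfacet
 facet normal 0.644 -0.025 0.765
  outer loop
   vertex 1.8 3.9 3.8
   vertex 0.4 1.5 4.9
   vertex 3.0 1.1 2.7
  endloop
 endfacet
 facet normal 0.841 0.157 0.517
  outer loop
   vertex 1.8 3.9 3.8
   vertex 3.0 1.1 2.7
   vertex 3.6 4.8 0.6
  endloop
 endfacet
 facet normal -0.762 0.578 0.292
  outer loop
   vertex 1.8 3.9 3.8
   vertex 0.5 3.7 0.8
   vertex 0.4 1.5 4.9
  endloop
 endfacet
 facet normal -0.329 0.941 0.080
  outer loop
   vertex 1.8 3.9 3.8
   vertex 3.6 4.8 0.6
   vertex 0.5 3.7 0.8
  endloop
 endfacet
 facet normal 0.985 -0.072 0.155
  outer loop
   vertex 3.6 3.5 0.0
   vertex 3.6 4.8 0.6
   vertex 3.0 1.1 2.7
  endloop
 endfacet
 facet normal 0.725 -0.587 -0.361
  outer loop
   vertex 3.6 3.5 0.0
   vertex 3.0 1.1 2.7
   vertex 1.9 1.4 0.0
  endloop
 endfacet
 facet normal -0.203 0.410 -0.889
  outer loop
   vertex 3.6 3.5 0.0
   vertex 0.5 3.7 0.8
   vertex 3.6 4.8 0.6
  endloop
 endfacet
 facet normal -0.234 0.189 -0.954
  outer loop
   vertex 3.6 3.5 0.0
   vertex 1.9 1.4 0.0
   vertex 0.5 3.7 0.8
  endloop
 endfacet
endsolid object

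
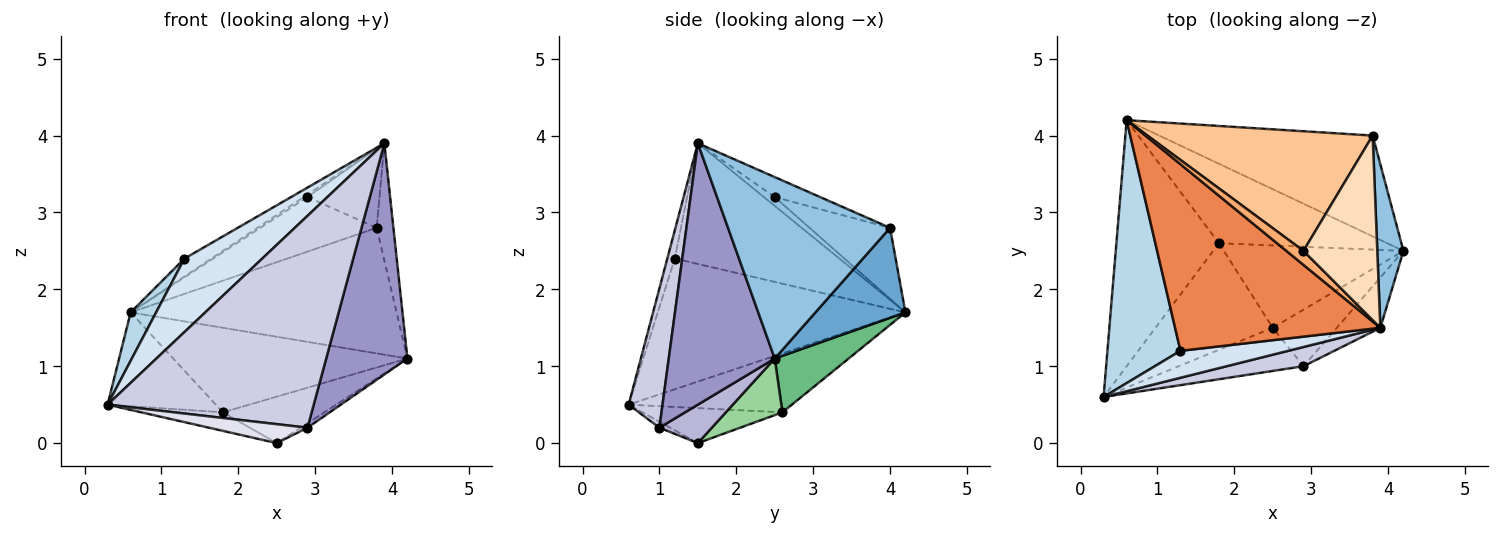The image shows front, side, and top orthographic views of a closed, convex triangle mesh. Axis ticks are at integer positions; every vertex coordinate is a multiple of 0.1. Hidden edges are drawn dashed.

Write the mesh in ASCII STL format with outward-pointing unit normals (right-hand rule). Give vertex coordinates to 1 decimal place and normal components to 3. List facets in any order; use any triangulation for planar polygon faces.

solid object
 facet normal 0.255 0.754 -0.605
  outer loop
   vertex 3.8 4.0 2.8
   vertex 4.2 2.5 1.1
   vertex 0.6 4.2 1.7
  endloop
 endfacet
 facet normal 0.985 0.102 0.142
  outer loop
   vertex 3.8 4.0 2.8
   vertex 3.9 1.5 3.9
   vertex 4.2 2.5 1.1
  endloop
 endfacet
 facet normal -0.869 -0.090 0.486
  outer loop
   vertex 1.3 1.2 2.4
   vertex 0.6 4.2 1.7
   vertex 0.3 0.6 0.5
  endloop
 endfacet
 facet normal -0.090 -0.935 0.343
  outer loop
   vertex 1.3 1.2 2.4
   vertex 0.3 0.6 0.5
   vertex 3.9 1.5 3.9
  endloop
 endfacet
 facet normal -0.505 0.083 0.859
  outer loop
   vertex 1.3 1.2 2.4
   vertex 3.9 1.5 3.9
   vertex 0.6 4.2 1.7
  endloop
 endfacet
 facet normal -0.453 0.161 0.877
  outer loop
   vertex 2.9 2.5 3.2
   vertex 0.6 4.2 1.7
   vertex 3.9 1.5 3.9
  endloop
 endfacet
 facet normal -0.276 0.399 0.875
  outer loop
   vertex 2.9 2.5 3.2
   vertex 3.8 4.0 2.8
   vertex 0.6 4.2 1.7
  endloop
 endfacet
 facet normal -0.242 0.383 0.892
  outer loop
   vertex 2.9 2.5 3.2
   vertex 3.9 1.5 3.9
   vertex 3.8 4.0 2.8
  endloop
 endfacet
 facet normal 0.224 0.710 -0.667
  outer loop
   vertex 1.8 2.6 0.4
   vertex 0.6 4.2 1.7
   vertex 4.2 2.5 1.1
  endloop
 endfacet
 facet normal 0.265 0.474 -0.840
  outer loop
   vertex 1.8 2.6 0.4
   vertex 4.2 2.5 1.1
   vertex 2.5 1.5 0.0
  endloop
 endfacet
 facet normal -0.473 0.314 -0.823
  outer loop
   vertex 1.8 2.6 0.4
   vertex 0.3 0.6 0.5
   vertex 0.6 4.2 1.7
  endloop
 endfacet
 facet normal -0.282 0.164 -0.945
  outer loop
   vertex 1.8 2.6 0.4
   vertex 2.5 1.5 0.0
   vertex 0.3 0.6 0.5
  endloop
 endfacet
 facet normal 0.787 -0.603 -0.131
  outer loop
   vertex 2.9 1.0 0.2
   vertex 4.2 2.5 1.1
   vertex 3.9 1.5 3.9
  endloop
 endfacet
 facet normal 0.513 0.068 -0.855
  outer loop
   vertex 2.9 1.0 0.2
   vertex 2.5 1.5 0.0
   vertex 4.2 2.5 1.1
  endloop
 endfacet
 facet normal 0.161 -0.983 0.089
  outer loop
   vertex 2.9 1.0 0.2
   vertex 3.9 1.5 3.9
   vertex 0.3 0.6 0.5
  endloop
 endfacet
 facet normal -0.044 -0.401 -0.915
  outer loop
   vertex 2.9 1.0 0.2
   vertex 0.3 0.6 0.5
   vertex 2.5 1.5 0.0
  endloop
 endfacet
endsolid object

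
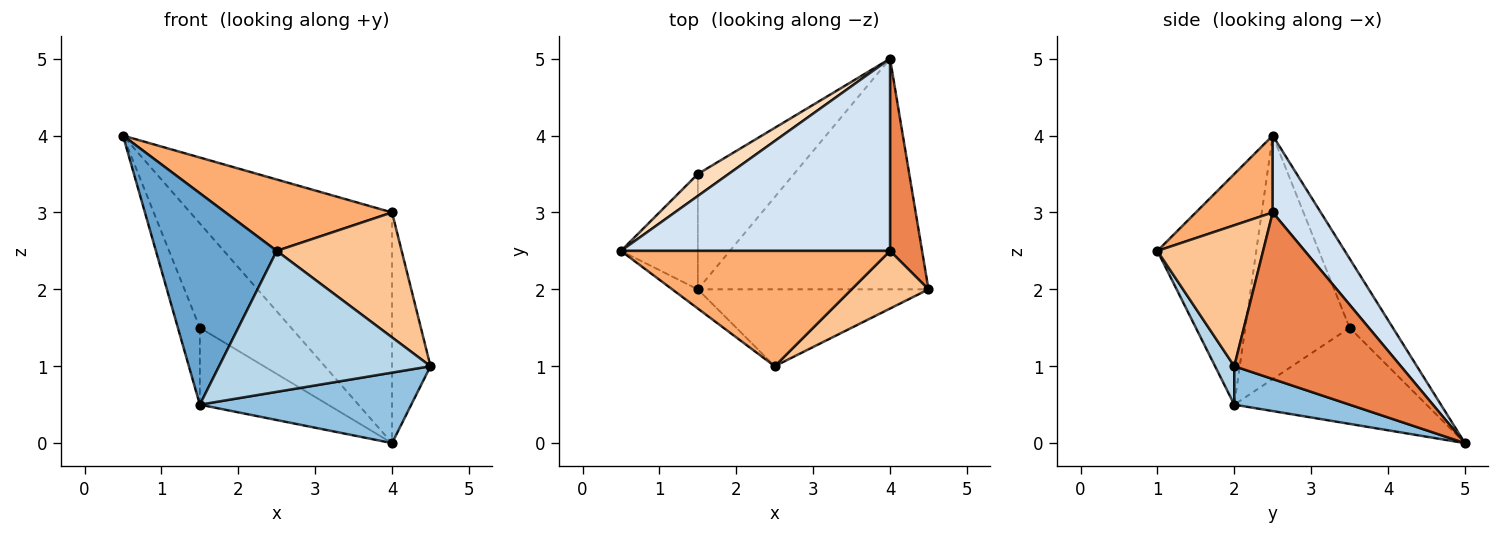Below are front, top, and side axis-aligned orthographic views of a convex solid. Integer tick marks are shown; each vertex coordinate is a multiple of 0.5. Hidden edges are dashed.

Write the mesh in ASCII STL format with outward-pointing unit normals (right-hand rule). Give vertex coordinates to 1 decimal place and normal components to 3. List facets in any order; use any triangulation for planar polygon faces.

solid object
 facet normal -0.632 -0.772 -0.070
  outer loop
   vertex 1.5 2.0 0.5
   vertex 2.5 1.0 2.5
   vertex 0.5 2.5 4.0
  endloop
 endfacet
 facet normal 0.157 -0.289 -0.944
  outer loop
   vertex 1.5 2.0 0.5
   vertex 4.0 5.0 0.0
   vertex 4.5 2.0 1.0
  endloop
 endfacet
 facet normal 0.080 -0.875 -0.477
  outer loop
   vertex 1.5 2.0 0.5
   vertex 4.5 2.0 1.0
   vertex 2.5 1.0 2.5
  endloop
 endfacet
 facet normal 0.180 0.756 0.630
  outer loop
   vertex 4.0 2.5 3.0
   vertex 4.0 5.0 0.0
   vertex 0.5 2.5 4.0
  endloop
 endfacet
 facet normal 0.958 0.221 0.184
  outer loop
   vertex 4.0 2.5 3.0
   vertex 4.5 2.0 1.0
   vertex 4.0 5.0 0.0
  endloop
 endfacet
 facet normal 0.236 -0.511 0.826
  outer loop
   vertex 4.0 2.5 3.0
   vertex 0.5 2.5 4.0
   vertex 2.5 1.0 2.5
  endloop
 endfacet
 facet normal 0.609 -0.720 0.332
  outer loop
   vertex 4.0 2.5 3.0
   vertex 2.5 1.0 2.5
   vertex 4.5 2.0 1.0
  endloop
 endfacet
 facet normal -0.421 0.888 0.187
  outer loop
   vertex 1.5 3.5 1.5
   vertex 0.5 2.5 4.0
   vertex 4.0 5.0 0.0
  endloop
 endfacet
 facet normal -0.935 0.197 -0.295
  outer loop
   vertex 1.5 3.5 1.5
   vertex 1.5 2.0 0.5
   vertex 0.5 2.5 4.0
  endloop
 endfacet
 facet normal -0.640 0.426 -0.640
  outer loop
   vertex 1.5 3.5 1.5
   vertex 4.0 5.0 0.0
   vertex 1.5 2.0 0.5
  endloop
 endfacet
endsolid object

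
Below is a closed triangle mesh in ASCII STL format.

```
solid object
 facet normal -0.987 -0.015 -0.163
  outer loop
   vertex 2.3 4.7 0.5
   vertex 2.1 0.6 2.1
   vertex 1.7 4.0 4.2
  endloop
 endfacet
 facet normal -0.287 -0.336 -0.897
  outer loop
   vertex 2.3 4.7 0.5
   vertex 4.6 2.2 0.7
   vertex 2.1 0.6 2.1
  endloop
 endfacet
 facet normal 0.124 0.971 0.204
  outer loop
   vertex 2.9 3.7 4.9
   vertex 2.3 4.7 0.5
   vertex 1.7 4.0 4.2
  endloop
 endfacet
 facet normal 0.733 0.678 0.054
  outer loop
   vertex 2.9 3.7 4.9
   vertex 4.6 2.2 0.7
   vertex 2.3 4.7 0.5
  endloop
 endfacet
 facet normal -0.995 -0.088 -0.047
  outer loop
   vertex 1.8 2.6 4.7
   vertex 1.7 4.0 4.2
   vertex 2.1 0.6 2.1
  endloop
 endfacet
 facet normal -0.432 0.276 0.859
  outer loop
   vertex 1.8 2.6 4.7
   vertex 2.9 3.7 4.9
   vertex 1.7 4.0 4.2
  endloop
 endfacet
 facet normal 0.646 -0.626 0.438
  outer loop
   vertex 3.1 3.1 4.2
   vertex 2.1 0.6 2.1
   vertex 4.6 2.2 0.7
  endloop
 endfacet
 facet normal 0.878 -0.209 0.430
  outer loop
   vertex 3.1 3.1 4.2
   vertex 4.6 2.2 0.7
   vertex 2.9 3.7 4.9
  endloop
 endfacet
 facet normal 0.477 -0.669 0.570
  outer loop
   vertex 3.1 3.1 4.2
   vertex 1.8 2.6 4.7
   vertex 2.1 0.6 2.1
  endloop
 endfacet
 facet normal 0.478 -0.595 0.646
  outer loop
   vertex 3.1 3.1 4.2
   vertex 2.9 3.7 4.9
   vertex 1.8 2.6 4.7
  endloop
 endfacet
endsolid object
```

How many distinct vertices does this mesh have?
7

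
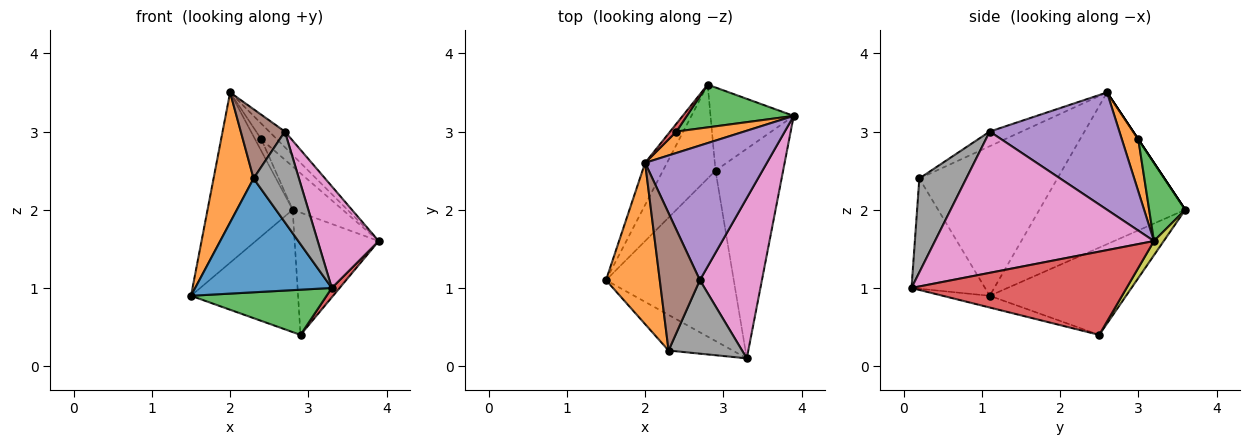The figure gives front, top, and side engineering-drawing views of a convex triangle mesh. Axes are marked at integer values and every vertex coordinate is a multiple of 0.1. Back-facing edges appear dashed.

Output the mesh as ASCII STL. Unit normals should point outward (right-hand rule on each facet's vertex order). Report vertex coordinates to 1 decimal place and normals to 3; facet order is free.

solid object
 facet normal -0.457 -0.849 -0.266
  outer loop
   vertex 2.3 0.2 2.4
   vertex 1.5 1.1 0.9
   vertex 3.3 0.1 1.0
  endloop
 endfacet
 facet normal -0.908 -0.263 0.326
  outer loop
   vertex 2.3 0.2 2.4
   vertex 2.0 2.6 3.5
   vertex 1.5 1.1 0.9
  endloop
 endfacet
 facet normal -0.088 -0.255 -0.963
  outer loop
   vertex 2.9 2.5 0.4
   vertex 3.3 0.1 1.0
   vertex 1.5 1.1 0.9
  endloop
 endfacet
 facet normal 0.776 -0.028 -0.630
  outer loop
   vertex 2.9 2.5 0.4
   vertex 3.9 3.2 1.6
   vertex 3.3 0.1 1.0
  endloop
 endfacet
 facet normal 0.691 0.083 0.718
  outer loop
   vertex 2.7 1.1 3.0
   vertex 3.9 3.2 1.6
   vertex 2.0 2.6 3.5
  endloop
 endfacet
 facet normal -0.311 -0.428 0.849
  outer loop
   vertex 2.7 1.1 3.0
   vertex 2.0 2.6 3.5
   vertex 2.3 0.2 2.4
  endloop
 endfacet
 facet normal 0.887 -0.247 0.390
  outer loop
   vertex 2.7 1.1 3.0
   vertex 3.3 0.1 1.0
   vertex 3.9 3.2 1.6
  endloop
 endfacet
 facet normal 0.626 -0.606 0.491
  outer loop
   vertex 2.7 1.1 3.0
   vertex 2.3 0.2 2.4
   vertex 3.3 0.1 1.0
  endloop
 endfacet
 facet normal 0.096 0.823 -0.560
  outer loop
   vertex 2.8 3.6 2.0
   vertex 3.9 3.2 1.6
   vertex 2.9 2.5 0.4
  endloop
 endfacet
 facet normal -0.857 0.500 -0.124
  outer loop
   vertex 2.8 3.6 2.0
   vertex 1.5 1.1 0.9
   vertex 2.0 2.6 3.5
  endloop
 endfacet
 facet normal -0.711 0.558 -0.428
  outer loop
   vertex 2.8 3.6 2.0
   vertex 2.9 2.5 0.4
   vertex 1.5 1.1 0.9
  endloop
 endfacet
 facet normal 0.528 0.501 0.686
  outer loop
   vertex 2.4 3.0 2.9
   vertex 2.0 2.6 3.5
   vertex 3.9 3.2 1.6
  endloop
 endfacet
 facet normal 0.457 0.633 0.625
  outer loop
   vertex 2.4 3.0 2.9
   vertex 3.9 3.2 1.6
   vertex 2.8 3.6 2.0
  endloop
 endfacet
 facet normal 0.000 0.832 0.555
  outer loop
   vertex 2.4 3.0 2.9
   vertex 2.8 3.6 2.0
   vertex 2.0 2.6 3.5
  endloop
 endfacet
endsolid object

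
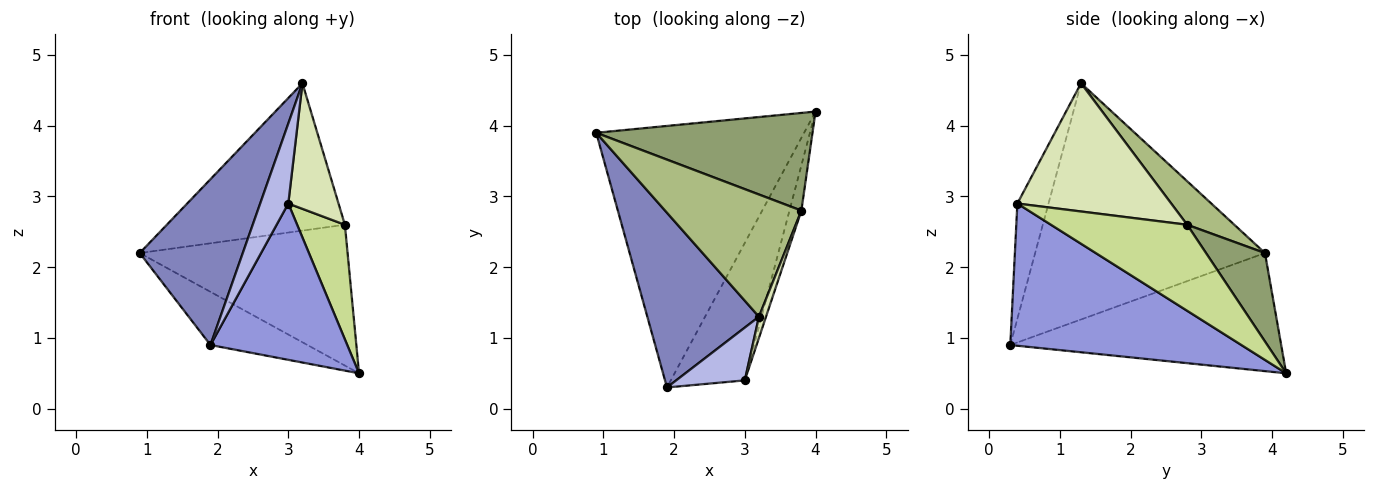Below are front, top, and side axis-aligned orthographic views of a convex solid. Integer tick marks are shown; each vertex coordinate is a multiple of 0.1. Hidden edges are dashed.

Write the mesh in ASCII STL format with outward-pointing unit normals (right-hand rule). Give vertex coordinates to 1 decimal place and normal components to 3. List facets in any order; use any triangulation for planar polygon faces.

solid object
 facet normal -0.486 0.174 -0.856
  outer loop
   vertex 1.9 0.3 0.9
   vertex 0.9 3.9 2.2
   vertex 4.0 4.2 0.5
  endloop
 endfacet
 facet normal -0.838 -0.376 0.396
  outer loop
   vertex 3.2 1.3 4.6
   vertex 0.9 3.9 2.2
   vertex 1.9 0.3 0.9
  endloop
 endfacet
 facet normal 0.785 -0.465 -0.409
  outer loop
   vertex 3.0 0.4 2.9
   vertex 1.9 0.3 0.9
   vertex 4.0 4.2 0.5
  endloop
 endfacet
 facet normal -0.679 -0.613 0.404
  outer loop
   vertex 3.0 0.4 2.9
   vertex 3.2 1.3 4.6
   vertex 1.9 0.3 0.9
  endloop
 endfacet
 facet normal 0.227 0.800 0.555
  outer loop
   vertex 3.8 2.8 2.6
   vertex 4.0 4.2 0.5
   vertex 0.9 3.9 2.2
  endloop
 endfacet
 facet normal 0.200 0.754 0.626
  outer loop
   vertex 3.8 2.8 2.6
   vertex 0.9 3.9 2.2
   vertex 3.2 1.3 4.6
  endloop
 endfacet
 facet normal 0.936 -0.328 -0.130
  outer loop
   vertex 3.8 2.8 2.6
   vertex 3.0 0.4 2.9
   vertex 4.0 4.2 0.5
  endloop
 endfacet
 facet normal 0.949 -0.310 0.052
  outer loop
   vertex 3.8 2.8 2.6
   vertex 3.2 1.3 4.6
   vertex 3.0 0.4 2.9
  endloop
 endfacet
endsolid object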